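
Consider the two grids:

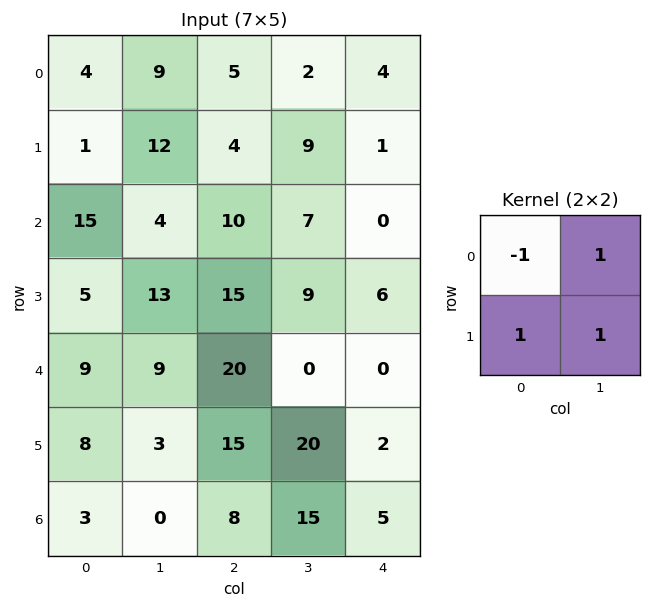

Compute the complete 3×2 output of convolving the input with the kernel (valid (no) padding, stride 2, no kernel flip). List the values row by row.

Output[0,0]: The receptive field on the input at this output position is [4 9 / 1 12]. Elementwise product with the kernel and sum: 4·-1 + 9·1 + 1·1 + 12·1.
Output[0,1]: The receptive field on the input at this output position is [5 2 / 4 9]. Elementwise product with the kernel and sum: 5·-1 + 2·1 + 4·1 + 9·1.

18 10
7 21
11 15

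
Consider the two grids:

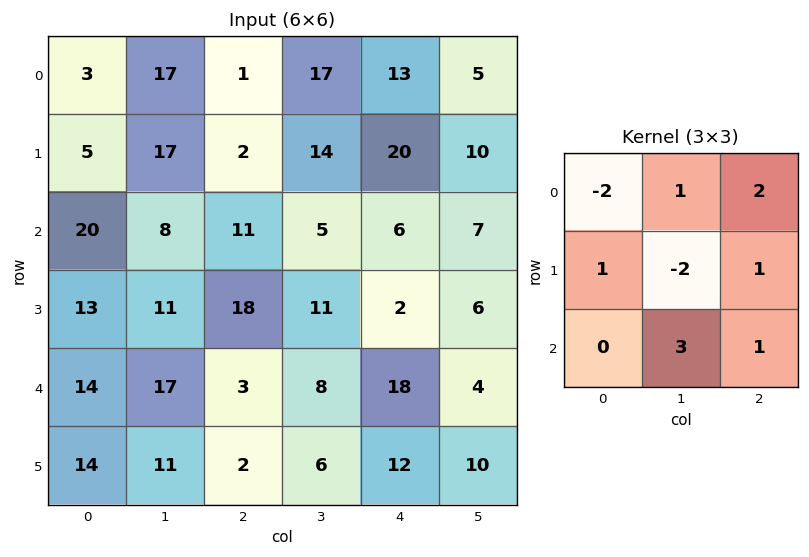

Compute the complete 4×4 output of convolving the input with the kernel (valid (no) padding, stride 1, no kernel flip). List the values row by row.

Output[0,0]: The receptive field on the input at this output position is [3 17 1 / 5 17 2 / 20 8 11]. Elementwise product with the kernel and sum: 3·-2 + 17·1 + 1·2 + 5·1 + 17·-2 + 2·1 + 8·3 + 11·1.
Output[0,1]: The receptive field on the input at this output position is [17 1 17 / 17 2 14 / 8 11 5]. Elementwise product with the kernel and sum: 17·-2 + 1·1 + 17·2 + 17·1 + 2·-2 + 14·1 + 11·3 + 5·1.

21 66 56 -2
77 52 92 24
53 8 35 81
39 49 14 14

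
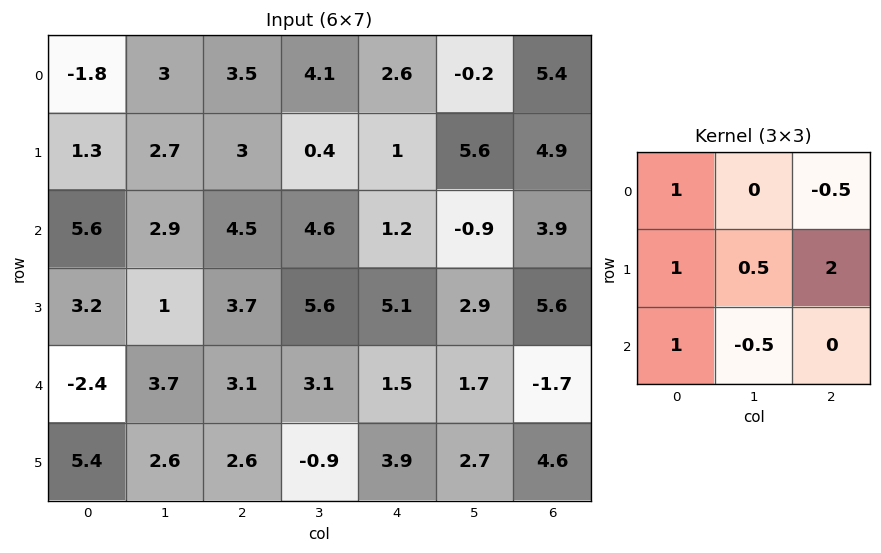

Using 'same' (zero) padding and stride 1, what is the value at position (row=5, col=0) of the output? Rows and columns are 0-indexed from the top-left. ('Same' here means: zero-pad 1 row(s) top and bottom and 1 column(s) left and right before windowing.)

6.05

The receptive field on the zero-padded input at this output position is [0 -2.4 3.7 / 0 5.4 2.6 / 0 0 0]. Elementwise product with the kernel and sum: 0·1 + 3.7·-0.5 + 0·1 + 5.4·0.5 + 2.6·2 + 0·1 + 0·-0.5.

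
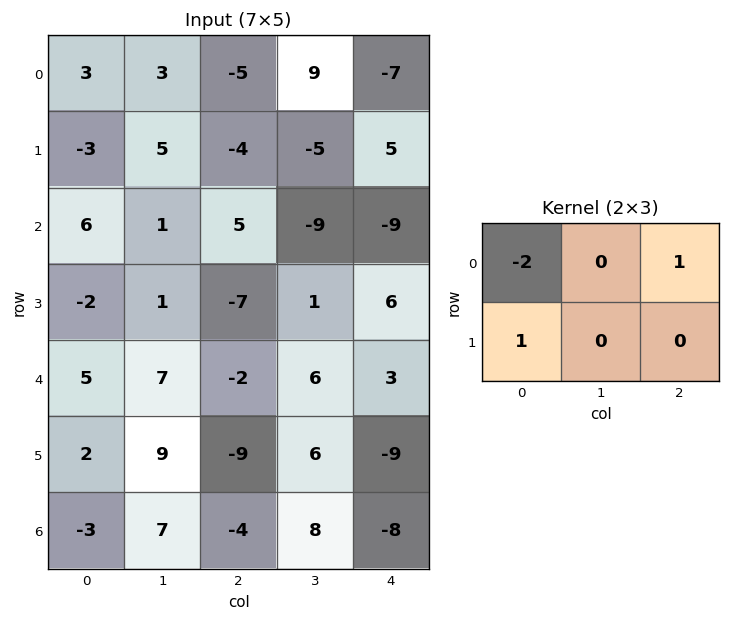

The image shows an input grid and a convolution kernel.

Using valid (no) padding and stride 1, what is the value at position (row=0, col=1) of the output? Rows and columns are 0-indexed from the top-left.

The receptive field on the input at this output position is [3 -5 9 / 5 -4 -5]. Elementwise product with the kernel and sum: 3·-2 + 9·1 + 5·1.

8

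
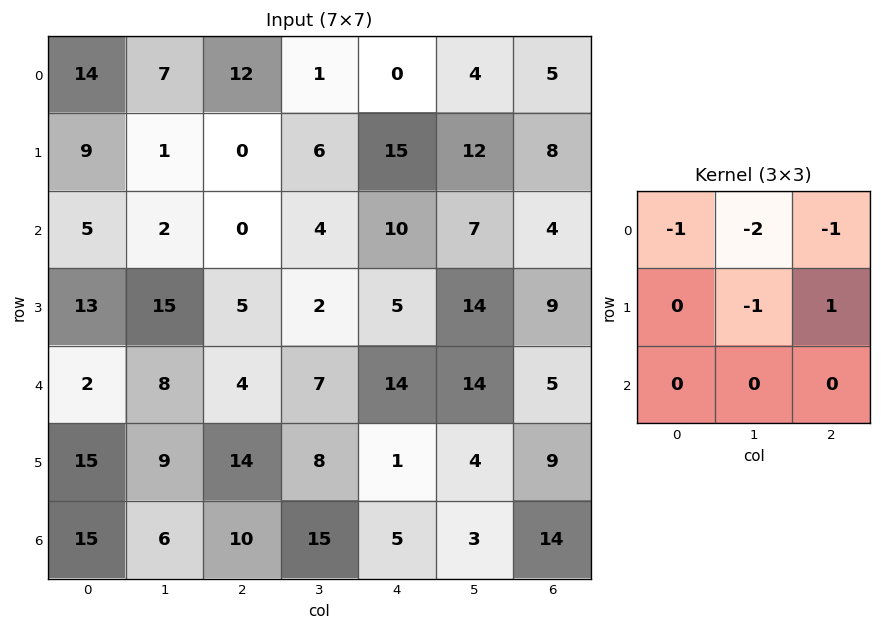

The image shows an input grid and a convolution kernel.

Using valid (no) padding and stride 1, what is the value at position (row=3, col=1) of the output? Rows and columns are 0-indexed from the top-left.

-24

The receptive field on the input at this output position is [15 5 2 / 8 4 7 / 9 14 8]. Elementwise product with the kernel and sum: 15·-1 + 5·-2 + 2·-1 + 4·-1 + 7·1.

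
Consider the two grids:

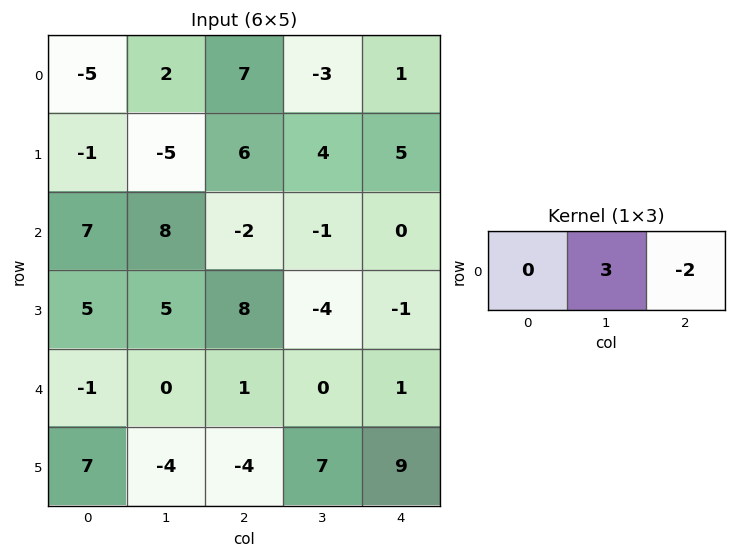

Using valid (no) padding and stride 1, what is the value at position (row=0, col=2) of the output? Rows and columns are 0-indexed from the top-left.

The receptive field on the input at this output position is [7 -3 1]. Elementwise product with the kernel and sum: -3·3 + 1·-2.

-11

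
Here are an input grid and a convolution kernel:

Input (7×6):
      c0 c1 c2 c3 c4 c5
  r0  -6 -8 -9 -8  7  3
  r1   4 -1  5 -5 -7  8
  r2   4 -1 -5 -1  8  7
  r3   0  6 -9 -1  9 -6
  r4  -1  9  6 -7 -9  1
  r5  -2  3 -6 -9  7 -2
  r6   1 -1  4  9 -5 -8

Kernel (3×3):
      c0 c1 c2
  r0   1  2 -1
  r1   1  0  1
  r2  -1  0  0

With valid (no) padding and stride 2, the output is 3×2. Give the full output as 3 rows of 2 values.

Output[0,0]: The receptive field on the input at this output position is [-6 -8 -9 / 4 -1 5 / 4 -1 -5]. Elementwise product with the kernel and sum: -6·1 + -8·2 + -9·-1 + 4·1 + 5·1 + 4·-1.
Output[0,1]: The receptive field on the input at this output position is [-9 -8 7 / 5 -5 -7 / -5 -1 8]. Elementwise product with the kernel and sum: -9·1 + -8·2 + 7·-1 + 5·1 + -7·1 + -5·-1.

-8 -29
-1 -21
2 -2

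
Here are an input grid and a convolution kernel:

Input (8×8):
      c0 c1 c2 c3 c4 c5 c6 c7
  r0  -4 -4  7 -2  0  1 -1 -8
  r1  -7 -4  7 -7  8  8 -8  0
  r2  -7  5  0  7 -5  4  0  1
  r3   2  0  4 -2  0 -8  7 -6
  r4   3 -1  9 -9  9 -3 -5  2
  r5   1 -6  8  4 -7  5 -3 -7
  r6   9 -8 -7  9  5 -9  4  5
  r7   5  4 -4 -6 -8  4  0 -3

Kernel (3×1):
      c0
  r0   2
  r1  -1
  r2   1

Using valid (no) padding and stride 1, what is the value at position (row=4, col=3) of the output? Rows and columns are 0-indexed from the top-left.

-13

The receptive field on the input at this output position is [-9 / 4 / 9]. Elementwise product with the kernel and sum: -9·2 + 4·-1 + 9·1.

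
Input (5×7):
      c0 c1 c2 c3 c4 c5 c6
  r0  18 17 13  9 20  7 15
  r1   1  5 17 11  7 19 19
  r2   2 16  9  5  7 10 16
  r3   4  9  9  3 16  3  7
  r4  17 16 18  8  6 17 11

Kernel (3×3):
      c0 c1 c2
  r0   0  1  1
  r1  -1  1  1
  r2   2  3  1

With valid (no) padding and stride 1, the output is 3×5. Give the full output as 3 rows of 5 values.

Output[0,0]: The receptive field on the input at this output position is [18 17 13 / 1 5 17 / 2 16 9]. Elementwise product with the kernel and sum: 17·1 + 13·1 + 1·-1 + 5·1 + 17·1 + 2·2 + 16·3 + 9·1.
Output[0,1]: The receptive field on the input at this output position is [17 13 9 / 5 17 11 / 16 9 5]. Elementwise product with the kernel and sum: 13·1 + 9·1 + 5·-1 + 17·1 + 11·1 + 16·2 + 9·3 + 5·1.

112 109 70 83 113
89 74 64 95 105
139 111 88 84 94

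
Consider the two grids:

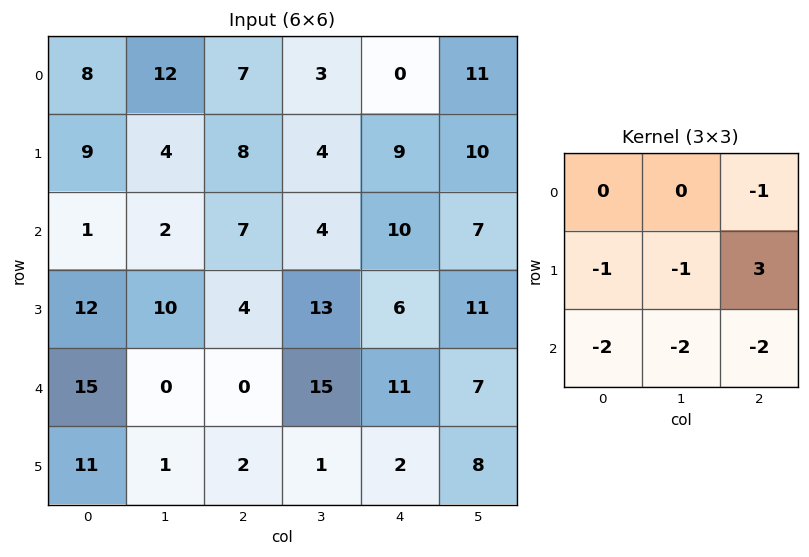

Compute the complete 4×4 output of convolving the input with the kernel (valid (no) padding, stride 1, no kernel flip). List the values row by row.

Output[0,0]: The receptive field on the input at this output position is [8 12 7 / 9 4 8 / 1 2 7]. Elementwise product with the kernel and sum: 7·-1 + 9·-1 + 4·-1 + 8·3 + 1·-2 + 2·-2 + 7·-2.
Output[0,1]: The receptive field on the input at this output position is [12 7 3 / 4 8 4 / 2 7 4]. Elementwise product with the kernel and sum: 3·-1 + 4·-1 + 8·-1 + 4·3 + 2·-2 + 7·-2 + 4·-2.

-16 -29 -27 -36
-42 -55 -36 -63
-47 -9 -61 -59
-47 24 2 -38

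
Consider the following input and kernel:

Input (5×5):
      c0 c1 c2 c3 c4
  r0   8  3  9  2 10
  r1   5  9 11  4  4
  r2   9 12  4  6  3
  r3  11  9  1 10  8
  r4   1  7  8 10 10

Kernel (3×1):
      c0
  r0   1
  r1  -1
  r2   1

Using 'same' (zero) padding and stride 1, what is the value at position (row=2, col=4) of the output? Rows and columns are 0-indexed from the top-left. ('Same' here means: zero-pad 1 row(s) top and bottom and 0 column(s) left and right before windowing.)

The receptive field on the zero-padded input at this output position is [4 / 3 / 8]. Elementwise product with the kernel and sum: 4·1 + 3·-1 + 8·1.

9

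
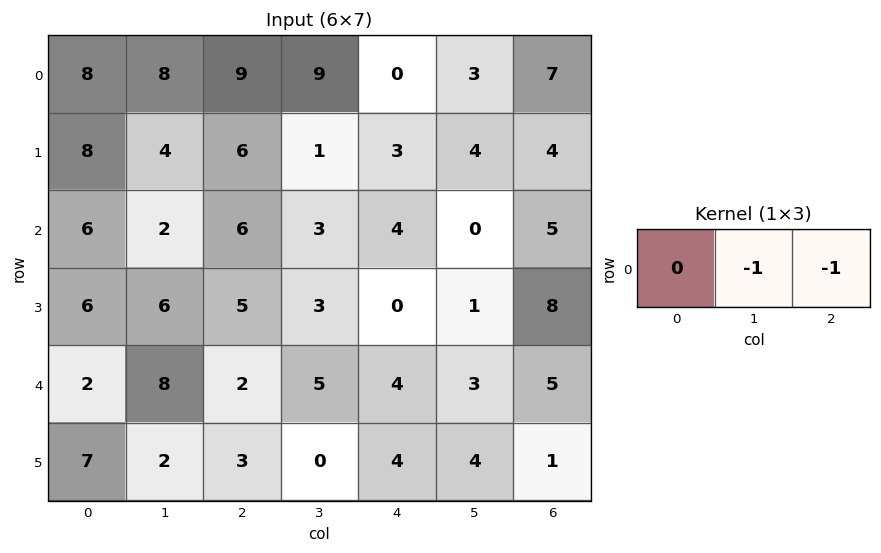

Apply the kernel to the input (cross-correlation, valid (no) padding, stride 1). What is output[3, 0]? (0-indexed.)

The receptive field on the input at this output position is [6 6 5]. Elementwise product with the kernel and sum: 6·-1 + 5·-1.

-11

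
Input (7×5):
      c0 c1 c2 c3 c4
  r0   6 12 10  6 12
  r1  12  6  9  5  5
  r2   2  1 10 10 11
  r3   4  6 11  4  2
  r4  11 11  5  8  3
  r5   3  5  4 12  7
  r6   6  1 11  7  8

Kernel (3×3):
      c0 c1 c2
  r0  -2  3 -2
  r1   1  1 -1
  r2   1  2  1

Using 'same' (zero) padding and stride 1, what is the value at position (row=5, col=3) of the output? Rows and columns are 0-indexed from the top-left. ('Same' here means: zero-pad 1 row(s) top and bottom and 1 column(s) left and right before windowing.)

The receptive field on the zero-padded input at this output position is [5 8 3 / 4 12 7 / 11 7 8]. Elementwise product with the kernel and sum: 5·-2 + 8·3 + 3·-2 + 4·1 + 12·1 + 7·-1 + 11·1 + 7·2 + 8·1.

50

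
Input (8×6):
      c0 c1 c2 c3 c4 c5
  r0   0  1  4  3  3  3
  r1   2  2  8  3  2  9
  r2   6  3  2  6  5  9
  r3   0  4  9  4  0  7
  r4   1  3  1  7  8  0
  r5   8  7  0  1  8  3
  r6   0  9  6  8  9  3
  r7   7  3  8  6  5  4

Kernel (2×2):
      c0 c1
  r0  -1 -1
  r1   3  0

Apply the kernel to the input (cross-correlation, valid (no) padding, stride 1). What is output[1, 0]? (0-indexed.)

The receptive field on the input at this output position is [2 2 / 6 3]. Elementwise product with the kernel and sum: 2·-1 + 2·-1 + 6·3.

14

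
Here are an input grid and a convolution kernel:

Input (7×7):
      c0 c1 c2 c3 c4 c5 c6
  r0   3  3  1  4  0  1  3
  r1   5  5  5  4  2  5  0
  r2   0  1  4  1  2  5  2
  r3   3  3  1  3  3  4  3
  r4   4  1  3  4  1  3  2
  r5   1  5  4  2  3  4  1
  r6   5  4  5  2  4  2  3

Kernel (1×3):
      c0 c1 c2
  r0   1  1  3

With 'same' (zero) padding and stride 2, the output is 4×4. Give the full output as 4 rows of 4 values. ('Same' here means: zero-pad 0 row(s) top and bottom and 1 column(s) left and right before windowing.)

Output[0,0]: The receptive field on the zero-padded input at this output position is [0 3 3]. Elementwise product with the kernel and sum: 0·1 + 3·1 + 3·3.
Output[0,1]: The receptive field on the zero-padded input at this output position is [3 1 4]. Elementwise product with the kernel and sum: 3·1 + 1·1 + 4·3.

12 16 7 4
3 8 18 7
7 16 14 5
17 15 12 5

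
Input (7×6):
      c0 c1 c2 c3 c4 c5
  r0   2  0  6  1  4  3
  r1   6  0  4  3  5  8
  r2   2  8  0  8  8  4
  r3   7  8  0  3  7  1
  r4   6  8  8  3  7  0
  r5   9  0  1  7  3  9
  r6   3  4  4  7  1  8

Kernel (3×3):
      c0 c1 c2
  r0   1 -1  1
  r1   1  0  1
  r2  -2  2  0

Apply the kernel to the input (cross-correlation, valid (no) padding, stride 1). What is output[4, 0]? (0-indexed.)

The receptive field on the input at this output position is [6 8 8 / 9 0 1 / 3 4 4]. Elementwise product with the kernel and sum: 6·1 + 8·-1 + 8·1 + 9·1 + 1·1 + 3·-2 + 4·2.

18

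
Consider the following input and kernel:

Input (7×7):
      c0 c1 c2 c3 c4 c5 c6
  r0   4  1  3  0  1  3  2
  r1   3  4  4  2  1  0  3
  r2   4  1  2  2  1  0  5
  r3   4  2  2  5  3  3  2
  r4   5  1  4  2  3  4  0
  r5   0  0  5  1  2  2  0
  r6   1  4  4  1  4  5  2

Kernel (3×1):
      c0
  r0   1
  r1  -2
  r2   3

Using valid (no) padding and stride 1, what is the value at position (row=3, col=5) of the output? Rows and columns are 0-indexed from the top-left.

1

The receptive field on the input at this output position is [3 / 4 / 2]. Elementwise product with the kernel and sum: 3·1 + 4·-2 + 2·3.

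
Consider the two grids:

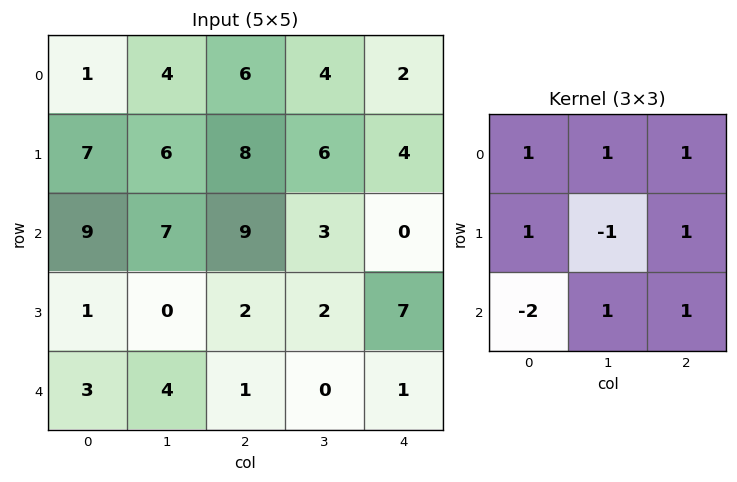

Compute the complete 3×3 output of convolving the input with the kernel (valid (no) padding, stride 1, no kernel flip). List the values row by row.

Output[0,0]: The receptive field on the input at this output position is [1 4 6 / 7 6 8 / 9 7 9]. Elementwise product with the kernel and sum: 1·1 + 4·1 + 6·1 + 7·1 + 6·-1 + 8·1 + 9·-2 + 7·1 + 9·1.

18 16 3
32 25 29
27 12 18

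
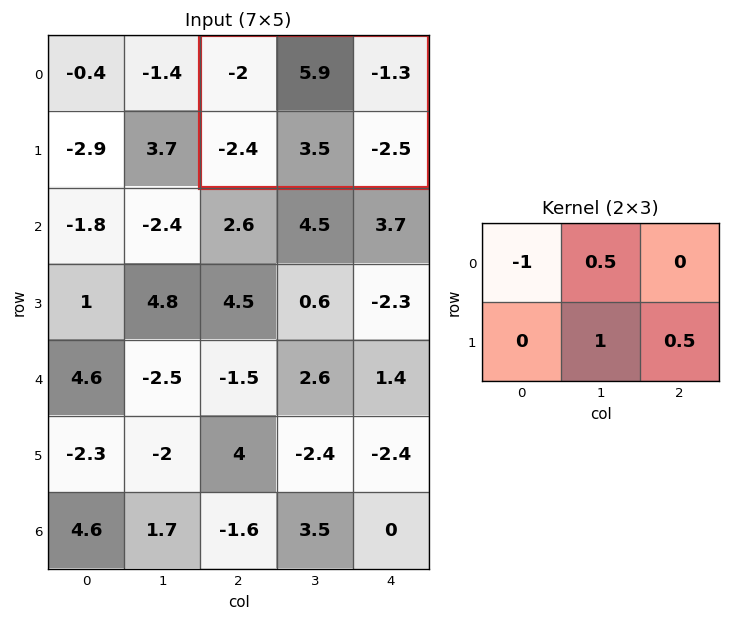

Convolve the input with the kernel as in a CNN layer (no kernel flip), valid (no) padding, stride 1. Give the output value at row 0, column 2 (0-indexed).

7.2

The receptive field on the input at this output position is [-2 5.9 -1.3 / -2.4 3.5 -2.5]. Elementwise product with the kernel and sum: -2·-1 + 5.9·0.5 + 3.5·1 + -2.5·0.5.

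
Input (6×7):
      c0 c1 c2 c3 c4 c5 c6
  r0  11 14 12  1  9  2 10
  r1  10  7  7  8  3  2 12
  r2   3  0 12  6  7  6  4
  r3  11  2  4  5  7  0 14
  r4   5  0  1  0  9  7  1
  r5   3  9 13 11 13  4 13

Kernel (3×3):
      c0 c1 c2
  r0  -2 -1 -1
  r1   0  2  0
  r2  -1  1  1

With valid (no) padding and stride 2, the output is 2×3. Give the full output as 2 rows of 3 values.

-25 -17 -23
-18 -19 -25

Output[0,0]: The receptive field on the input at this output position is [11 14 12 / 10 7 7 / 3 0 12]. Elementwise product with the kernel and sum: 11·-2 + 14·-1 + 12·-1 + 7·2 + 3·-1 + 0·1 + 12·1.
Output[0,1]: The receptive field on the input at this output position is [12 1 9 / 7 8 3 / 12 6 7]. Elementwise product with the kernel and sum: 12·-2 + 1·-1 + 9·-1 + 8·2 + 12·-1 + 6·1 + 7·1.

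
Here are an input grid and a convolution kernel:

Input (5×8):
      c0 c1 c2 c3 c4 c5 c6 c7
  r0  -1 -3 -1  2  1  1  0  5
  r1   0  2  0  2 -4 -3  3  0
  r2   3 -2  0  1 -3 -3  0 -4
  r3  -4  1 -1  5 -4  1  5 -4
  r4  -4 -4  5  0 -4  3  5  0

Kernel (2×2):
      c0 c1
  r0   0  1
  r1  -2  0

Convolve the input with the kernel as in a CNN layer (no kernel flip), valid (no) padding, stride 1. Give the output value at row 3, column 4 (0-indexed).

The receptive field on the input at this output position is [-4 1 / -4 3]. Elementwise product with the kernel and sum: 1·1 + -4·-2.

9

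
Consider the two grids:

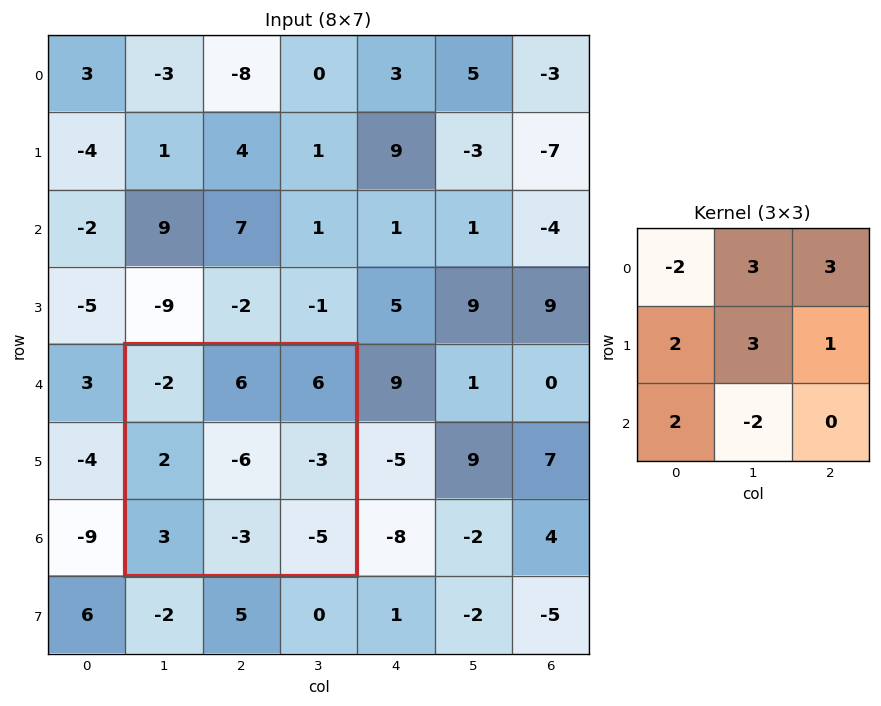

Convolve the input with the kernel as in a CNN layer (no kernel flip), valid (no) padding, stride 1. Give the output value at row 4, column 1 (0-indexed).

The receptive field on the input at this output position is [-2 6 6 / 2 -6 -3 / 3 -3 -5]. Elementwise product with the kernel and sum: -2·-2 + 6·3 + 6·3 + 2·2 + -6·3 + -3·1 + 3·2 + -3·-2.

35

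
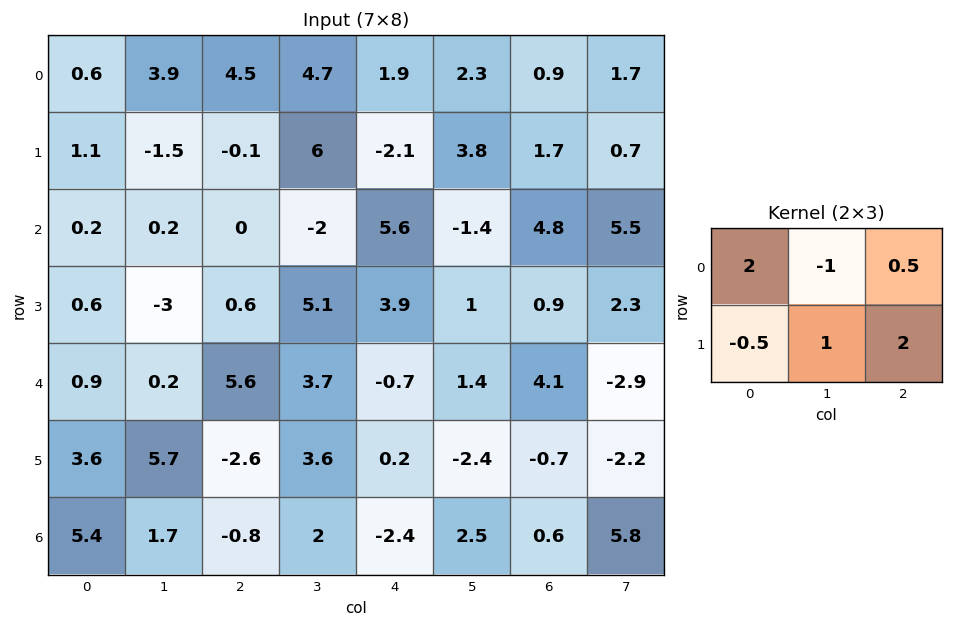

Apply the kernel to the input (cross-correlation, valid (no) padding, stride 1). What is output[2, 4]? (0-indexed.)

The receptive field on the input at this output position is [5.6 -1.4 4.8 / 3.9 1 0.9]. Elementwise product with the kernel and sum: 5.6·2 + -1.4·-1 + 4.8·0.5 + 3.9·-0.5 + 1·1 + 0.9·2.

15.85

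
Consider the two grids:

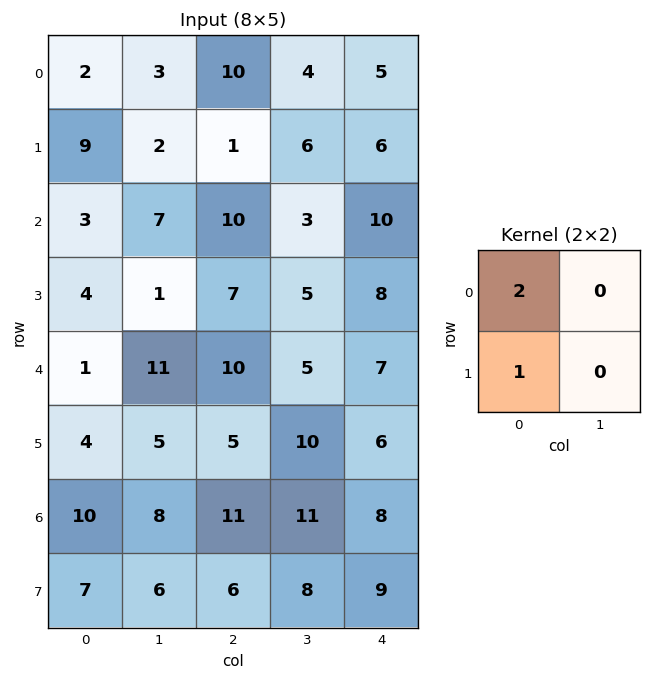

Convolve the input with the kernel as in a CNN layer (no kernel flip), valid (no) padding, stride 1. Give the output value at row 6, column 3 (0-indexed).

30

The receptive field on the input at this output position is [11 8 / 8 9]. Elementwise product with the kernel and sum: 11·2 + 8·1.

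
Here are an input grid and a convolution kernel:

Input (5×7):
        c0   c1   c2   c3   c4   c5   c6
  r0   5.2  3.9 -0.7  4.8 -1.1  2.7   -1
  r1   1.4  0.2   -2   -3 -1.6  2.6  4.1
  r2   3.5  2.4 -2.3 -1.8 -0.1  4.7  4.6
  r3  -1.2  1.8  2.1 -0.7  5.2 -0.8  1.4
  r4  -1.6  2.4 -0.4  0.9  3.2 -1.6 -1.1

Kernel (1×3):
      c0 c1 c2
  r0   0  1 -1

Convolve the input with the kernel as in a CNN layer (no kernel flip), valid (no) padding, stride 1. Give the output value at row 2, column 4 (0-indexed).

The receptive field on the input at this output position is [-0.1 4.7 4.6]. Elementwise product with the kernel and sum: 4.7·1 + 4.6·-1.

0.1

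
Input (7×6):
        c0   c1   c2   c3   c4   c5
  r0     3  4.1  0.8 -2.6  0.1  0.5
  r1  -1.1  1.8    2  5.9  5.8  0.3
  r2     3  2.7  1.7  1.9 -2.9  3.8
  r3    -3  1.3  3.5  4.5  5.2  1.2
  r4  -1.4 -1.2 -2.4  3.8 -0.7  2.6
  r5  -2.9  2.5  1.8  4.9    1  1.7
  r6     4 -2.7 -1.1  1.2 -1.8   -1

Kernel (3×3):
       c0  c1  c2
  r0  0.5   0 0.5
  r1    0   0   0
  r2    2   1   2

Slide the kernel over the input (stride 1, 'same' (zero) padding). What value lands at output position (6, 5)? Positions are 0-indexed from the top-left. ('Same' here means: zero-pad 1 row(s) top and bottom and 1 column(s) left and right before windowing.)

The receptive field on the zero-padded input at this output position is [1 1.7 0 / -1.8 -1 0 / 0 0 0]. Elementwise product with the kernel and sum: 1·0.5 + 0·0.5 + 0·2 + 0·1 + 0·2.

0.5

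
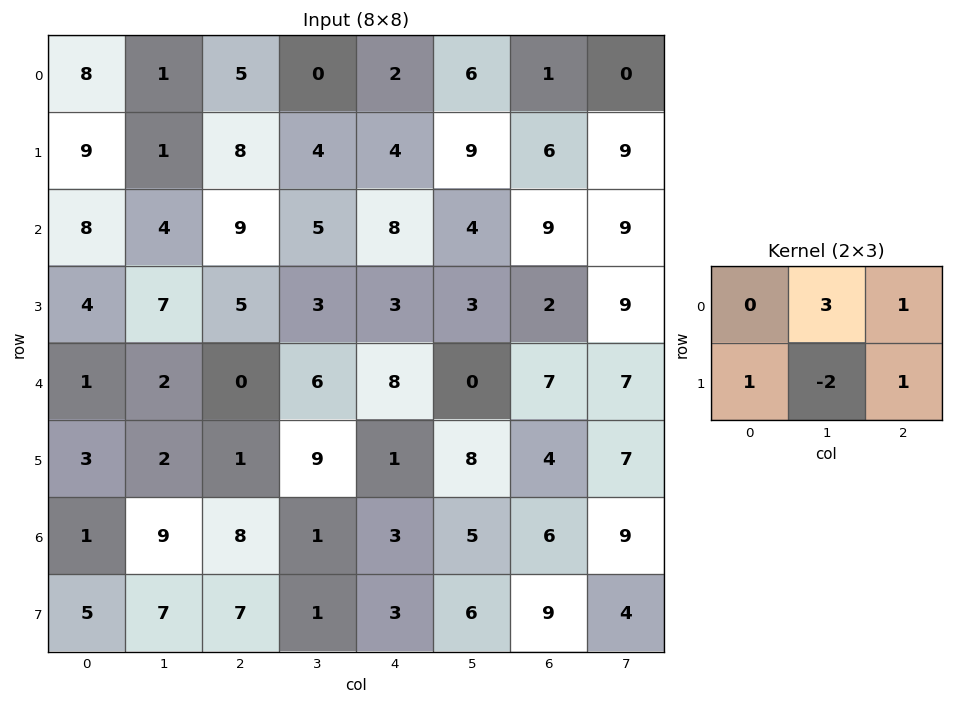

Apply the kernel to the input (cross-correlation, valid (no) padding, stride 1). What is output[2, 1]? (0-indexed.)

32

The receptive field on the input at this output position is [4 9 5 / 7 5 3]. Elementwise product with the kernel and sum: 9·3 + 5·1 + 7·1 + 5·-2 + 3·1.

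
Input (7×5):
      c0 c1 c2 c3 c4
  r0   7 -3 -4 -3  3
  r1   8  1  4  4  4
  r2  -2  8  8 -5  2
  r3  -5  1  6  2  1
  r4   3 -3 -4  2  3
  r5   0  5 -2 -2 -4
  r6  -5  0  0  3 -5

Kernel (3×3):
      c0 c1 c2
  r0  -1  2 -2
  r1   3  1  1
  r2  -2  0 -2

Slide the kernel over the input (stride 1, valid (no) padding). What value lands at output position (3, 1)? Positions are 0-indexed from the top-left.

-10

The receptive field on the input at this output position is [1 6 2 / -3 -4 2 / 5 -2 -2]. Elementwise product with the kernel and sum: 1·-1 + 6·2 + 2·-2 + -3·3 + -4·1 + 2·1 + 5·-2 + -2·-2.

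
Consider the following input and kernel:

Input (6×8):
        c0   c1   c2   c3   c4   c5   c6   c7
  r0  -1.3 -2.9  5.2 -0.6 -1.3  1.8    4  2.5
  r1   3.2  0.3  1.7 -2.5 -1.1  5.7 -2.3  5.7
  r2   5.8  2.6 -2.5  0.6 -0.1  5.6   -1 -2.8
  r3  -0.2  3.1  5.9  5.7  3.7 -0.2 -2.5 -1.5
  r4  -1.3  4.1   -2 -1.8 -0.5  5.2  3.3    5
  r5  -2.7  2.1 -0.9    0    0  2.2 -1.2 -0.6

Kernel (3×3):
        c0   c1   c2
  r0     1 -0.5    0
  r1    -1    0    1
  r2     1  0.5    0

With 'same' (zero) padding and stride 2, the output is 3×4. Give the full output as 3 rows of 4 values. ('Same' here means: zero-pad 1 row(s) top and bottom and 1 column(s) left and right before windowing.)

-1.3 3.45 -0.65 5.25
0.9 3.5 10.6 -3
2.85 -4.1 10.85 2.45

Output[0,0]: The receptive field on the zero-padded input at this output position is [0 0 0 / 0 -1.3 -2.9 / 0 3.2 0.3]. Elementwise product with the kernel and sum: 0·1 + 0·-0.5 + 0·-1 + -2.9·1 + 0·1 + 3.2·0.5.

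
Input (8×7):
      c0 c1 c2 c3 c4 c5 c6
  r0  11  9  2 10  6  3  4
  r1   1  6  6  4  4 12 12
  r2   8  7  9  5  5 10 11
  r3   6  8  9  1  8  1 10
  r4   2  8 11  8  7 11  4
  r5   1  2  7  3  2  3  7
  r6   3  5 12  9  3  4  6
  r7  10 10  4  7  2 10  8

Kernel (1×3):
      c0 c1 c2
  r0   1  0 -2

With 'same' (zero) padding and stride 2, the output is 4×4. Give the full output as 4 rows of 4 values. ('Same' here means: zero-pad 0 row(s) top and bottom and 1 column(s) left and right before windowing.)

Output[0,0]: The receptive field on the zero-padded input at this output position is [0 11 9]. Elementwise product with the kernel and sum: 0·1 + 9·-2.
Output[0,1]: The receptive field on the zero-padded input at this output position is [9 2 10]. Elementwise product with the kernel and sum: 9·1 + 10·-2.

-18 -11 4 3
-14 -3 -15 10
-16 -8 -14 11
-10 -13 1 4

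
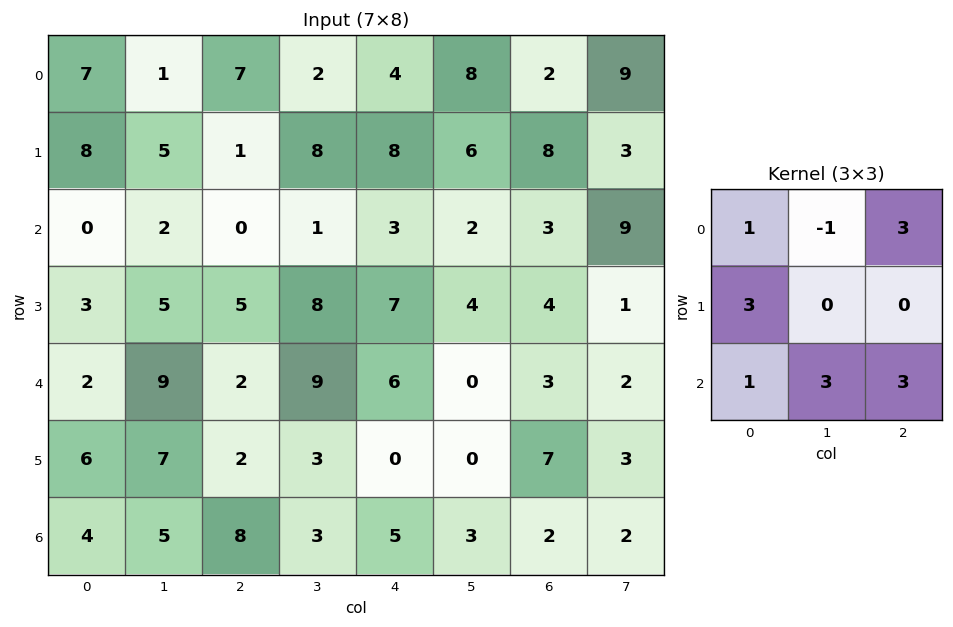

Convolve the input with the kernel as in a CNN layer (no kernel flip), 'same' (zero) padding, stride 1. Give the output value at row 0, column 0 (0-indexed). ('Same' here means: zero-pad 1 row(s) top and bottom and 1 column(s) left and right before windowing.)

39

The receptive field on the zero-padded input at this output position is [0 0 0 / 0 7 1 / 0 8 5]. Elementwise product with the kernel and sum: 0·1 + 0·-1 + 0·3 + 0·3 + 0·1 + 8·3 + 5·3.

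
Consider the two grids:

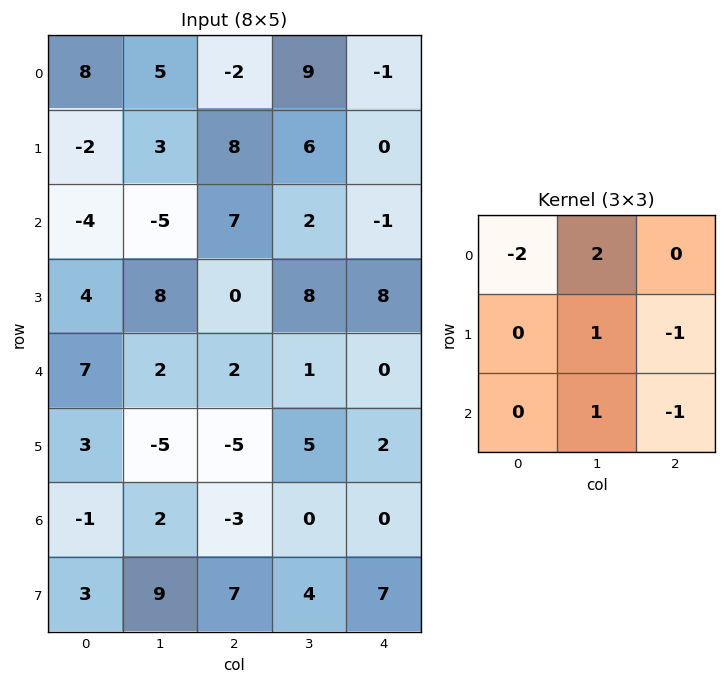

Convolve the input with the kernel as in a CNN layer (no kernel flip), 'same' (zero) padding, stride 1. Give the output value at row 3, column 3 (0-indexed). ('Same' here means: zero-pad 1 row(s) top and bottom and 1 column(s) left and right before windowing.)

The receptive field on the zero-padded input at this output position is [7 2 -1 / 0 8 8 / 2 1 0]. Elementwise product with the kernel and sum: 7·-2 + 2·2 + 8·1 + 8·-1 + 1·1 + 0·-1.

-9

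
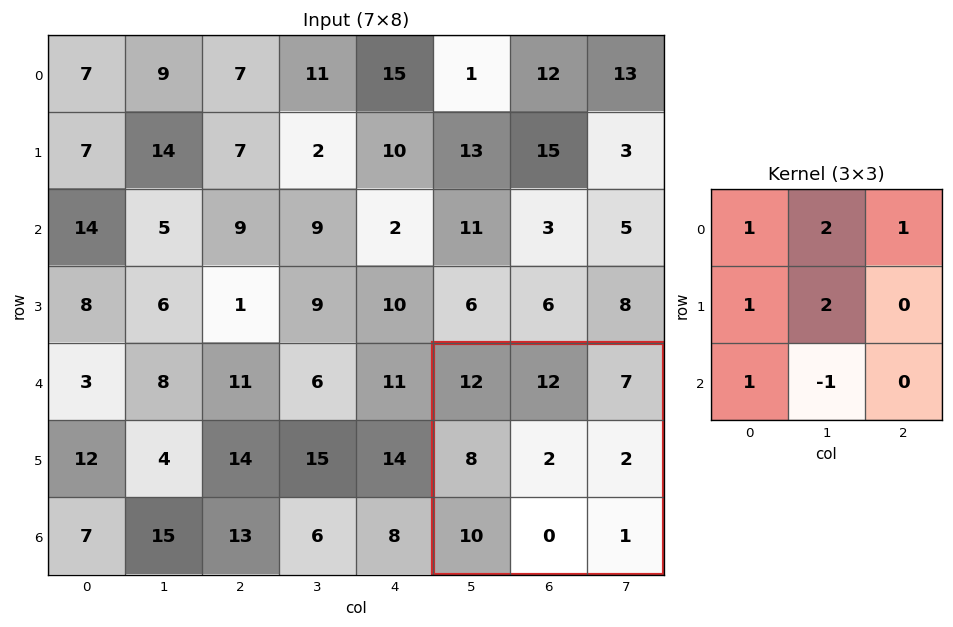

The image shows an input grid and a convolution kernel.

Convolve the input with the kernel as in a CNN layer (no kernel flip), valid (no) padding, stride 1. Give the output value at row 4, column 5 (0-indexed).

The receptive field on the input at this output position is [12 12 7 / 8 2 2 / 10 0 1]. Elementwise product with the kernel and sum: 12·1 + 12·2 + 7·1 + 8·1 + 2·2 + 10·1 + 0·-1.

65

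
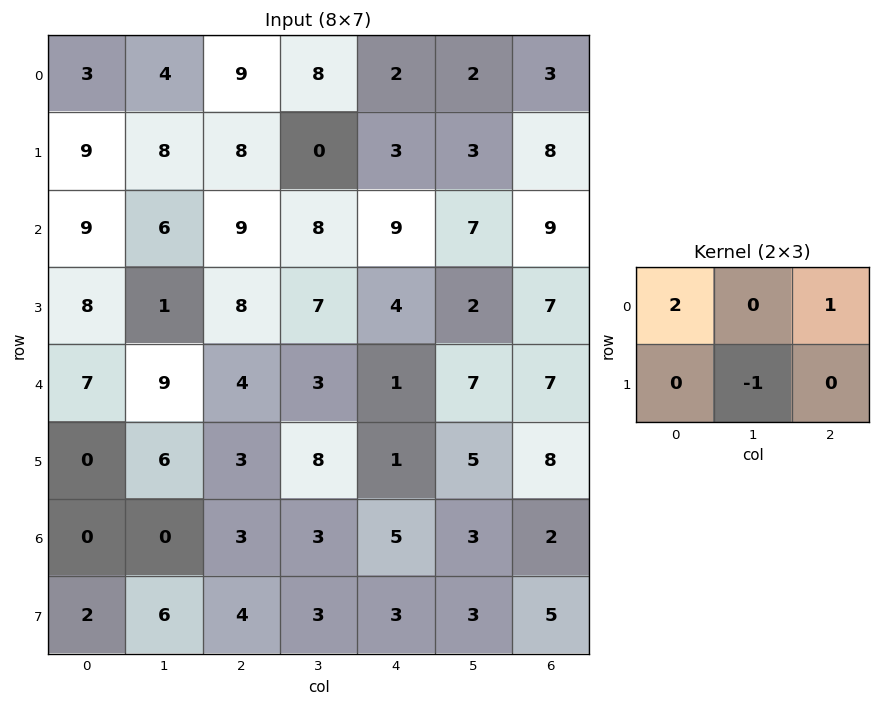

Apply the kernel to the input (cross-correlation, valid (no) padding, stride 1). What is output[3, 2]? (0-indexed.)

The receptive field on the input at this output position is [8 7 4 / 4 3 1]. Elementwise product with the kernel and sum: 8·2 + 4·1 + 3·-1.

17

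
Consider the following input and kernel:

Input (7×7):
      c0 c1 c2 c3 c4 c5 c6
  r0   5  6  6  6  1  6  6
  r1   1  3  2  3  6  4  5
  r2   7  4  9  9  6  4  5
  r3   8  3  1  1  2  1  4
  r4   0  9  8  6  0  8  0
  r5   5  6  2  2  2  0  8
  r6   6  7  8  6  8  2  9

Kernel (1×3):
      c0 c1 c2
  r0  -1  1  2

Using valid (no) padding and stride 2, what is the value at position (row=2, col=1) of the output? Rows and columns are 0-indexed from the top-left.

-2

The receptive field on the input at this output position is [8 6 0]. Elementwise product with the kernel and sum: 8·-1 + 6·1 + 0·2.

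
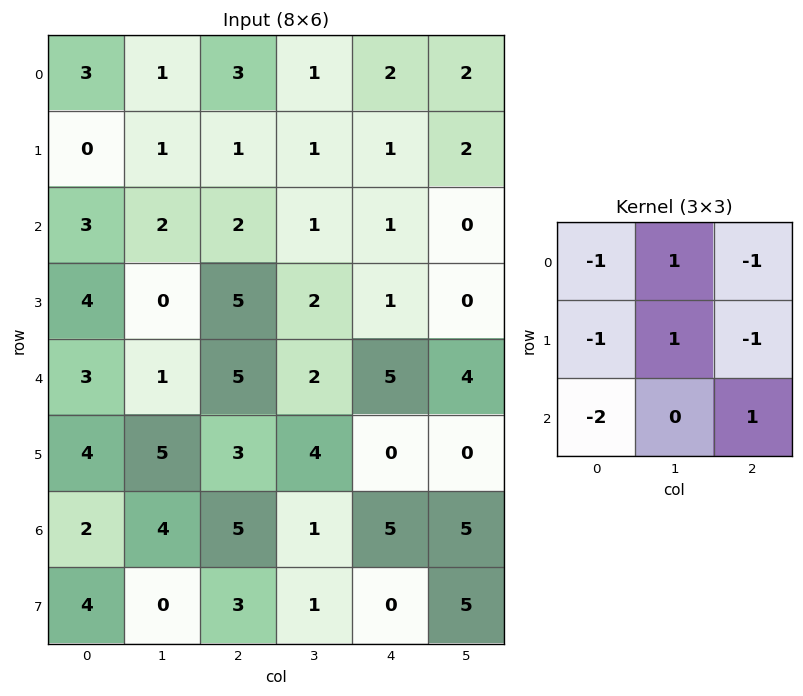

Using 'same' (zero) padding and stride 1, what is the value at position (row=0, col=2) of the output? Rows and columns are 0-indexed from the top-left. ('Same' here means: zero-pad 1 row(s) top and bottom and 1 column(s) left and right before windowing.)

The receptive field on the zero-padded input at this output position is [0 0 0 / 1 3 1 / 1 1 1]. Elementwise product with the kernel and sum: 0·-1 + 0·1 + 0·-1 + 1·-1 + 3·1 + 1·-1 + 1·-2 + 1·1.

0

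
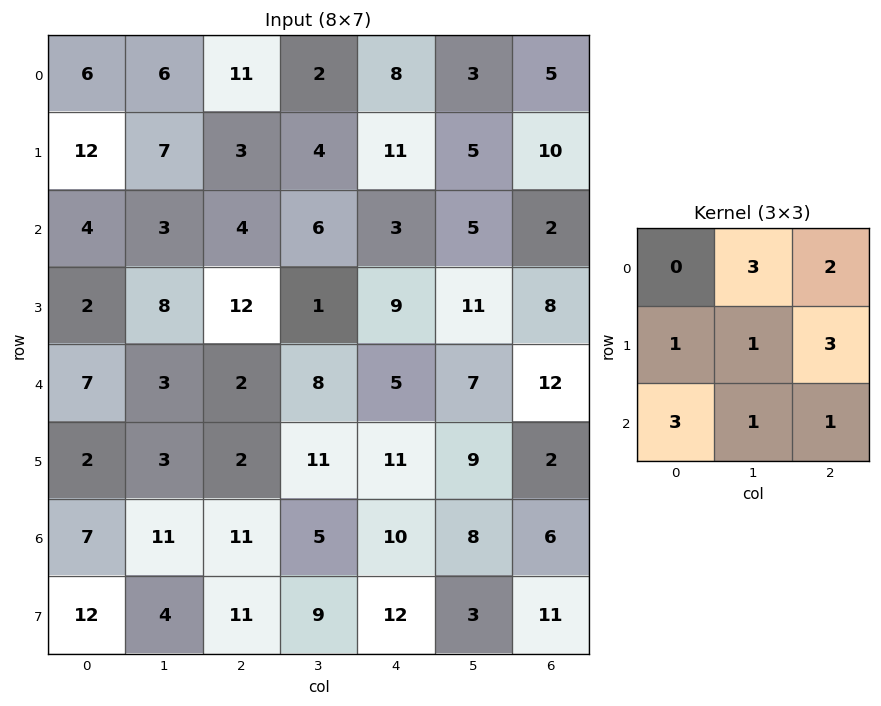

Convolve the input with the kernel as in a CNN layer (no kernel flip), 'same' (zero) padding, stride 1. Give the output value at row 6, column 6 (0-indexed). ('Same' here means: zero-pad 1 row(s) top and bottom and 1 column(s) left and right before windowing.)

The receptive field on the zero-padded input at this output position is [9 2 0 / 8 6 0 / 3 11 0]. Elementwise product with the kernel and sum: 2·3 + 0·2 + 8·1 + 6·1 + 0·3 + 3·3 + 11·1 + 0·1.

40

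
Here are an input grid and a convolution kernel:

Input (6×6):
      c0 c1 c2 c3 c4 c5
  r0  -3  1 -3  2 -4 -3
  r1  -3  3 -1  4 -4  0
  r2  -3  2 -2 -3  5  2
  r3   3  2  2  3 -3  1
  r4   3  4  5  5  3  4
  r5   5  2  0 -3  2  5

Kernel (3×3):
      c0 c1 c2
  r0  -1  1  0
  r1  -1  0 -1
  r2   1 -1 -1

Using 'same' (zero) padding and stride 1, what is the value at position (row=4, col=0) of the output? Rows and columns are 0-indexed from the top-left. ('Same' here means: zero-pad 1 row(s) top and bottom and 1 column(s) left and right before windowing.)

The receptive field on the zero-padded input at this output position is [0 3 2 / 0 3 4 / 0 5 2]. Elementwise product with the kernel and sum: 0·-1 + 3·1 + 0·-1 + 4·-1 + 0·1 + 5·-1 + 2·-1.

-8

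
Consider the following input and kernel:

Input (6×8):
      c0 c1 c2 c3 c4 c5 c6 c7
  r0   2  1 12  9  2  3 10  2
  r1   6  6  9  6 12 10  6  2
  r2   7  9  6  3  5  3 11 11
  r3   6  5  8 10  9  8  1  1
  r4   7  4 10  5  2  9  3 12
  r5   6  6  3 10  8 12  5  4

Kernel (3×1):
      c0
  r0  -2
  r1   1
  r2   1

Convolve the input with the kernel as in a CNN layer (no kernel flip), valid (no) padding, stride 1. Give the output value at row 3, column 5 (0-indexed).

5

The receptive field on the input at this output position is [8 / 9 / 12]. Elementwise product with the kernel and sum: 8·-2 + 9·1 + 12·1.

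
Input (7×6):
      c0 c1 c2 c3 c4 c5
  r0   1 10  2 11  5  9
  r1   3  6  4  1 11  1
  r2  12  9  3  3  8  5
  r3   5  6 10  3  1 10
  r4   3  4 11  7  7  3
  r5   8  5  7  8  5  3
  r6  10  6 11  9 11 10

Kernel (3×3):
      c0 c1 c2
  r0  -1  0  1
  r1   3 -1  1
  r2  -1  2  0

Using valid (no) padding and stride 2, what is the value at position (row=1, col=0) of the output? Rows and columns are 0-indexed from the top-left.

The receptive field on the input at this output position is [12 9 3 / 5 6 10 / 3 4 11]. Elementwise product with the kernel and sum: 12·-1 + 3·1 + 5·3 + 6·-1 + 10·1 + 3·-1 + 4·2.

15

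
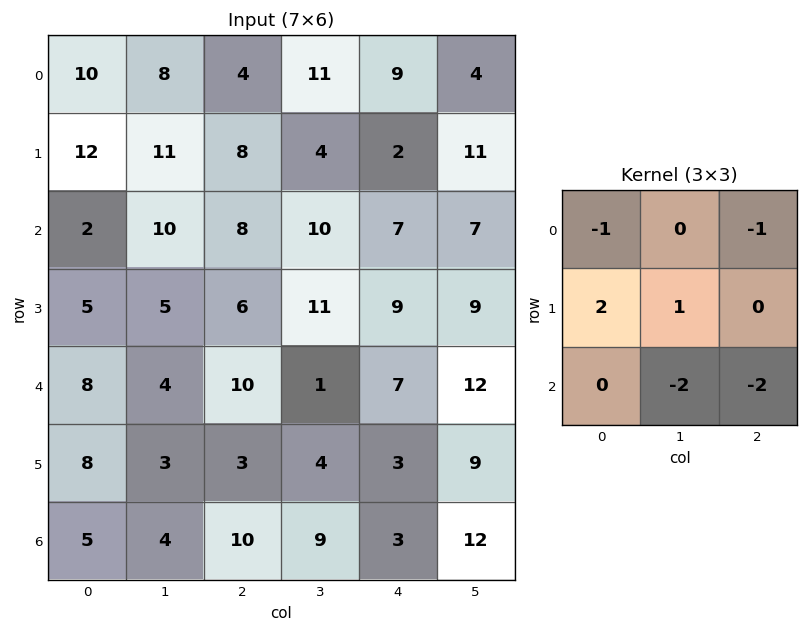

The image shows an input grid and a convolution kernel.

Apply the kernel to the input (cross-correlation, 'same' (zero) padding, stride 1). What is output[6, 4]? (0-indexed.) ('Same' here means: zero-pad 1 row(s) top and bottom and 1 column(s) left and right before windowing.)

The receptive field on the zero-padded input at this output position is [4 3 9 / 9 3 12 / 0 0 0]. Elementwise product with the kernel and sum: 4·-1 + 9·-1 + 9·2 + 3·1 + 0·-2 + 0·-2.

8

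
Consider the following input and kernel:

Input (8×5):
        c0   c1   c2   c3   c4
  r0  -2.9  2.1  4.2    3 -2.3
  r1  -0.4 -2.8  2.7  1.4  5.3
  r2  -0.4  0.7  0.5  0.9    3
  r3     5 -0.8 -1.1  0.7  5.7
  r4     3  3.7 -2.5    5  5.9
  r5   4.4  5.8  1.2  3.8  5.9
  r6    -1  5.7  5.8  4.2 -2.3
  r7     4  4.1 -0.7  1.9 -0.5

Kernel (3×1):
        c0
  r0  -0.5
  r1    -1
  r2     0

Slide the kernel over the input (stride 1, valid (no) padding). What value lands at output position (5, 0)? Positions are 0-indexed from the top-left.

-1.2

The receptive field on the input at this output position is [4.4 / -1 / 4]. Elementwise product with the kernel and sum: 4.4·-0.5 + -1·-1.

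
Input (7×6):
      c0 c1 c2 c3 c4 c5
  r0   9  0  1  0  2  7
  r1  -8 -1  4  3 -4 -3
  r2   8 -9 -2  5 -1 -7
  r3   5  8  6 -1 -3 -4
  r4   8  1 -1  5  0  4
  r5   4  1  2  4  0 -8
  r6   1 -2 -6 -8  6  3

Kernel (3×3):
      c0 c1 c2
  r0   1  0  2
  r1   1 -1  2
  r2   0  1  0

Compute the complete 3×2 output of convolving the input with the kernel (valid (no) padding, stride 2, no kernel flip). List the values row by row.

3 3
14 2
11 -11

Output[0,0]: The receptive field on the input at this output position is [9 0 1 / -8 -1 4 / 8 -9 -2]. Elementwise product with the kernel and sum: 9·1 + 1·2 + -8·1 + -1·-1 + 4·2 + -9·1.
Output[0,1]: The receptive field on the input at this output position is [1 0 2 / 4 3 -4 / -2 5 -1]. Elementwise product with the kernel and sum: 1·1 + 2·2 + 4·1 + 3·-1 + -4·2 + 5·1.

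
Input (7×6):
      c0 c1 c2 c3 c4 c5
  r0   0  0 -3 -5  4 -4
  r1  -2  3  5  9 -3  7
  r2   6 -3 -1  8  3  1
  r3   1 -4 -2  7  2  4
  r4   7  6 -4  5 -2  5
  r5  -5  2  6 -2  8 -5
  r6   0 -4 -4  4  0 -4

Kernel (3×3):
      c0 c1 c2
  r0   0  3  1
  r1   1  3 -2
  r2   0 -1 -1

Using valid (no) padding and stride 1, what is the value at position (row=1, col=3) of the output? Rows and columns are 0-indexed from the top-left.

7

The receptive field on the input at this output position is [9 -3 7 / 8 3 1 / 7 2 4]. Elementwise product with the kernel and sum: -3·3 + 7·1 + 8·1 + 3·3 + 1·-2 + 2·-1 + 4·-1.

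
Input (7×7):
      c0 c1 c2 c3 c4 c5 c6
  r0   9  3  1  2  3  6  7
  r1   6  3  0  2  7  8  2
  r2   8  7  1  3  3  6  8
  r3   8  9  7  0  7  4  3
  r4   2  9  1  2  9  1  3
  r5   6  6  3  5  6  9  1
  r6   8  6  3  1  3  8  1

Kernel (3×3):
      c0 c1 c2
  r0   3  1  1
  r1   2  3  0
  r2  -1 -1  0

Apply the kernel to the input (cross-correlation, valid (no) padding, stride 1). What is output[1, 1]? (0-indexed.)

12

The receptive field on the input at this output position is [3 0 2 / 7 1 3 / 9 7 0]. Elementwise product with the kernel and sum: 3·3 + 0·1 + 2·1 + 7·2 + 1·3 + 9·-1 + 7·-1.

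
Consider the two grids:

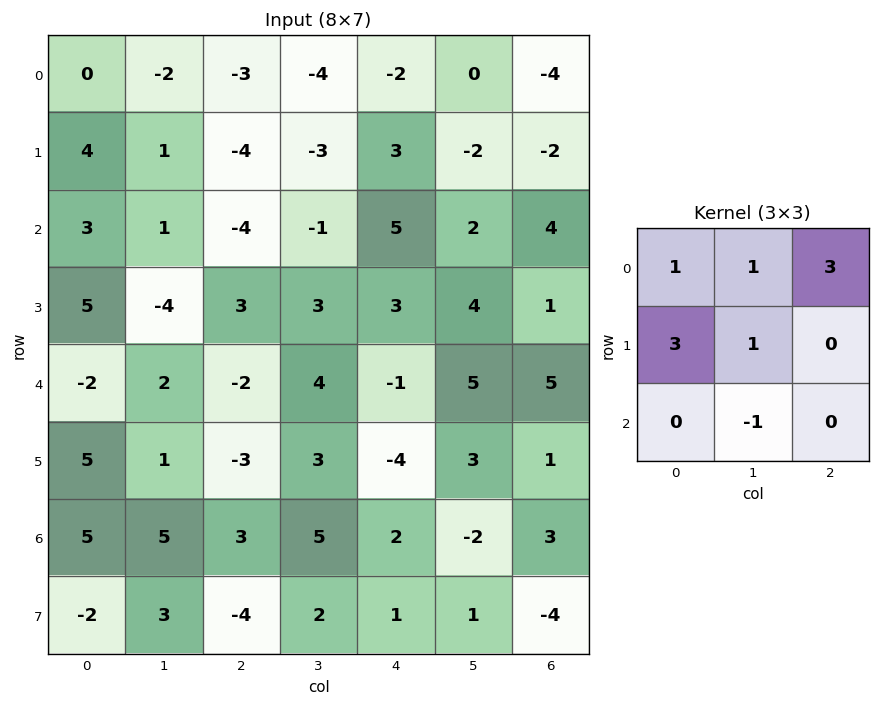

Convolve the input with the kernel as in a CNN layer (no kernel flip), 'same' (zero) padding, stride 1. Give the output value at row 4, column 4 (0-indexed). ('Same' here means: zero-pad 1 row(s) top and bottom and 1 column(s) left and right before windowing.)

The receptive field on the zero-padded input at this output position is [3 3 4 / 4 -1 5 / 3 -4 3]. Elementwise product with the kernel and sum: 3·1 + 3·1 + 4·3 + 4·3 + -1·1 + -4·-1.

33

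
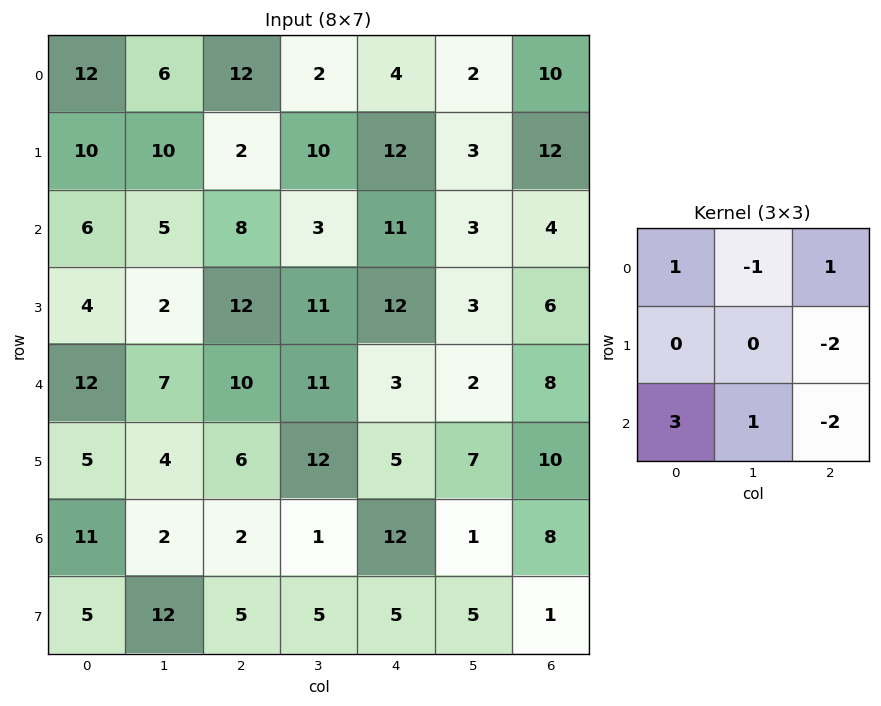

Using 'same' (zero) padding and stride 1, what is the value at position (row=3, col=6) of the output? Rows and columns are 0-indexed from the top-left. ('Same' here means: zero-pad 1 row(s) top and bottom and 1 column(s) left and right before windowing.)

13

The receptive field on the zero-padded input at this output position is [3 4 0 / 3 6 0 / 2 8 0]. Elementwise product with the kernel and sum: 3·1 + 4·-1 + 0·1 + 0·-2 + 2·3 + 8·1 + 0·-2.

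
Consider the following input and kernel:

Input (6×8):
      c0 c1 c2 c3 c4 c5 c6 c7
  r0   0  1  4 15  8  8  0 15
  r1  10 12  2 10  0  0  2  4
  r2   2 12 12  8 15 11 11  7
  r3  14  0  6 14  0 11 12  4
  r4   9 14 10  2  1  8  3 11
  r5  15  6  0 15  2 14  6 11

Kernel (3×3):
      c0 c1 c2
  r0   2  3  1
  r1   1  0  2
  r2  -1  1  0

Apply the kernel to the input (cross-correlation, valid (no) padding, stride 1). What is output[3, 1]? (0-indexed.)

44

The receptive field on the input at this output position is [0 6 14 / 14 10 2 / 6 0 15]. Elementwise product with the kernel and sum: 0·2 + 6·3 + 14·1 + 14·1 + 2·2 + 6·-1 + 0·1.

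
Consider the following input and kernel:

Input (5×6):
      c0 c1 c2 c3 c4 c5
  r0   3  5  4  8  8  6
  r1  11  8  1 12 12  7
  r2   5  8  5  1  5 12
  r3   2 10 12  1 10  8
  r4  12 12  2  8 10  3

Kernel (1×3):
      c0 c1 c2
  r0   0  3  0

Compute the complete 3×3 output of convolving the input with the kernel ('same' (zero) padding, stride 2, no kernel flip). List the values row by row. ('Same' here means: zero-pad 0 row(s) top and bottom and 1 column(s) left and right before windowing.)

Output[0,0]: The receptive field on the zero-padded input at this output position is [0 3 5]. Elementwise product with the kernel and sum: 3·3.
Output[0,1]: The receptive field on the zero-padded input at this output position is [5 4 8]. Elementwise product with the kernel and sum: 4·3.

9 12 24
15 15 15
36 6 30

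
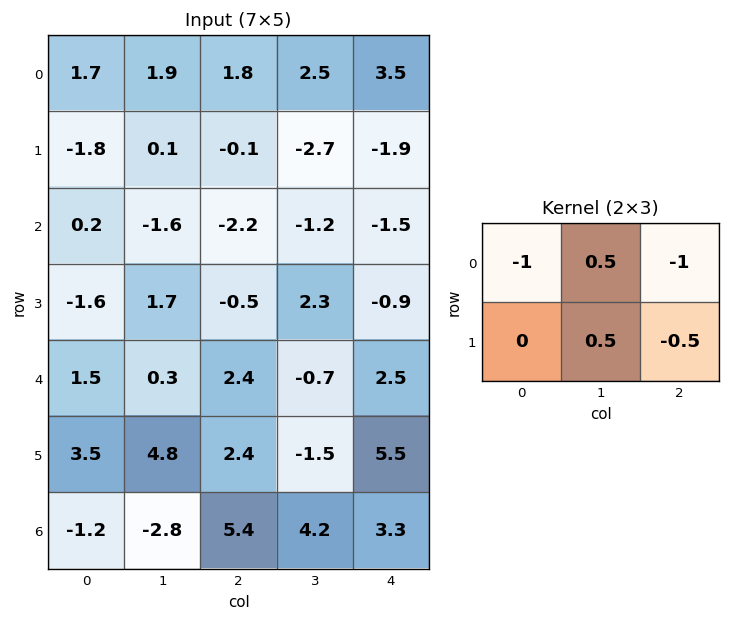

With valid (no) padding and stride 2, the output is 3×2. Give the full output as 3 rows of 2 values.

-2.45 -4.45
2.3 4.7
-2.55 -8.75

Output[0,0]: The receptive field on the input at this output position is [1.7 1.9 1.8 / -1.8 0.1 -0.1]. Elementwise product with the kernel and sum: 1.7·-1 + 1.9·0.5 + 1.8·-1 + 0.1·0.5 + -0.1·-0.5.
Output[0,1]: The receptive field on the input at this output position is [1.8 2.5 3.5 / -0.1 -2.7 -1.9]. Elementwise product with the kernel and sum: 1.8·-1 + 2.5·0.5 + 3.5·-1 + -2.7·0.5 + -1.9·-0.5.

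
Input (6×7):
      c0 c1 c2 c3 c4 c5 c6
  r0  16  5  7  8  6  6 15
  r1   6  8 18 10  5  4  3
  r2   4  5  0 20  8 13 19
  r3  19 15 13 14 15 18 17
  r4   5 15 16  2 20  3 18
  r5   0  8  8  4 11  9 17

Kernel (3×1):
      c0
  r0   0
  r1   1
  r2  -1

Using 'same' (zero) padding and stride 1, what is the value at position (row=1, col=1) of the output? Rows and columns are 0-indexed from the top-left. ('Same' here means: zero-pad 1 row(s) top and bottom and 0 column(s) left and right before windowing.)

3

The receptive field on the zero-padded input at this output position is [5 / 8 / 5]. Elementwise product with the kernel and sum: 8·1 + 5·-1.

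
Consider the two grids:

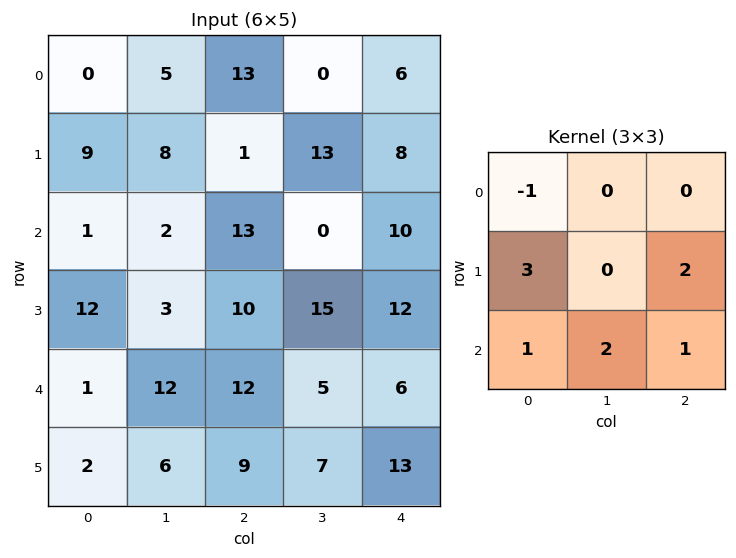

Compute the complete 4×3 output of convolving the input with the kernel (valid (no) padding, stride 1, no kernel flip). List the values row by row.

Output[0,0]: The receptive field on the input at this output position is [0 5 13 / 9 8 1 / 1 2 13]. Elementwise product with the kernel and sum: 0·-1 + 9·3 + 1·2 + 1·1 + 2·2 + 13·1.
Output[0,1]: The receptive field on the input at this output position is [5 13 0 / 8 1 13 / 2 13 0]. Elementwise product with the kernel and sum: 5·-1 + 8·3 + 13·2 + 2·1 + 13·2 + 0·1.

47 73 29
48 36 110
92 78 69
38 74 74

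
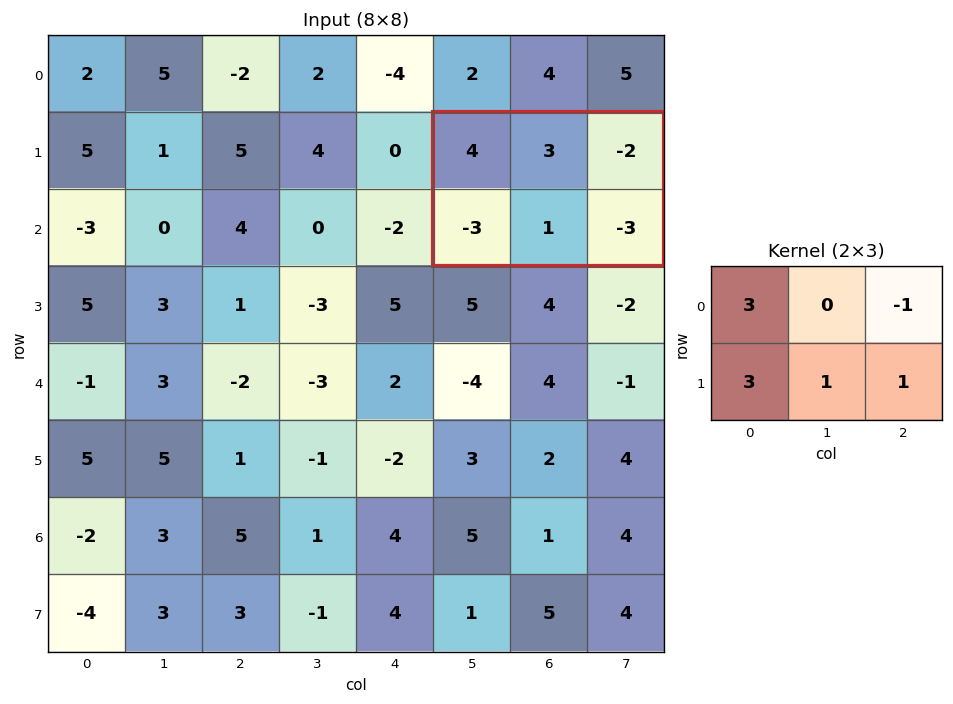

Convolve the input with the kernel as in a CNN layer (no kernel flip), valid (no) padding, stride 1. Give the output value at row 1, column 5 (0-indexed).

3

The receptive field on the input at this output position is [4 3 -2 / -3 1 -3]. Elementwise product with the kernel and sum: 4·3 + -2·-1 + -3·3 + 1·1 + -3·1.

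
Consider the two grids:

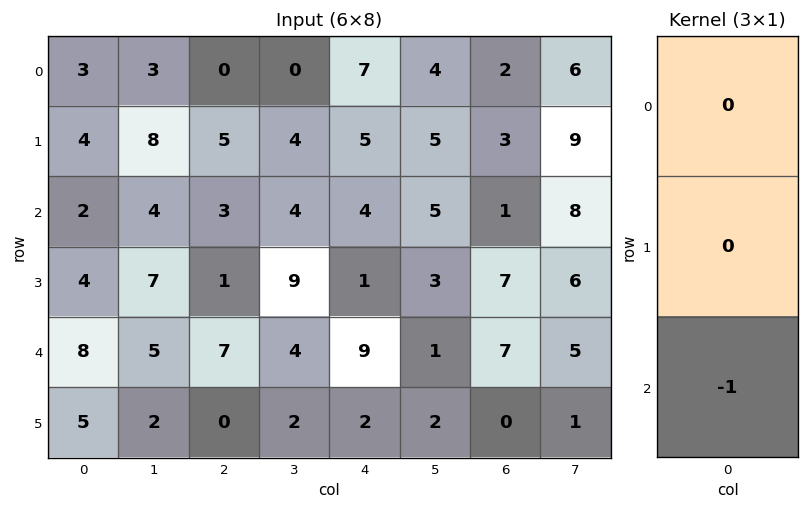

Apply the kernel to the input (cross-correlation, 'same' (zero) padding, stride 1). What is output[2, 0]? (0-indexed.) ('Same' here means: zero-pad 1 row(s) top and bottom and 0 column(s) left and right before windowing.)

The receptive field on the zero-padded input at this output position is [4 / 2 / 4]. Elementwise product with the kernel and sum: 4·-1.

-4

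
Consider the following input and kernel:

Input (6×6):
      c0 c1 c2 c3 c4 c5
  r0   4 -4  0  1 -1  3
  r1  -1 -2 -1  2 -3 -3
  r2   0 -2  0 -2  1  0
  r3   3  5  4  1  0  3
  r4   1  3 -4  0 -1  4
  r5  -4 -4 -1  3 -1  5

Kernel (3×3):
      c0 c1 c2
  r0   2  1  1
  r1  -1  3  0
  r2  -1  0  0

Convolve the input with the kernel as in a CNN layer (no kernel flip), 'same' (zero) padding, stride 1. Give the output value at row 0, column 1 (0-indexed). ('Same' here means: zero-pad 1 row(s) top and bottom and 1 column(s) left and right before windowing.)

The receptive field on the zero-padded input at this output position is [0 0 0 / 4 -4 0 / -1 -2 -1]. Elementwise product with the kernel and sum: 0·2 + 0·1 + 0·1 + 4·-1 + -4·3 + -1·-1.

-15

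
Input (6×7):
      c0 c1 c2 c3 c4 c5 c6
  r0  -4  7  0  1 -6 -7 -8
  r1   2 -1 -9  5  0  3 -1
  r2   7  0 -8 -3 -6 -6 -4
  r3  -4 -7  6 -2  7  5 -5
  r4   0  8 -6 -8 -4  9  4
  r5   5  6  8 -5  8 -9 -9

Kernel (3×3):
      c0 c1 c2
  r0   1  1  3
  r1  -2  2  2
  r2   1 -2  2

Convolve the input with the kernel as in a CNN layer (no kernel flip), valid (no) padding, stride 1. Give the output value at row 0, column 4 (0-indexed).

-35

The receptive field on the input at this output position is [-6 -7 -8 / 0 3 -1 / -6 -6 -4]. Elementwise product with the kernel and sum: -6·1 + -7·1 + -8·3 + 0·-2 + 3·2 + -1·2 + -6·1 + -6·-2 + -4·2.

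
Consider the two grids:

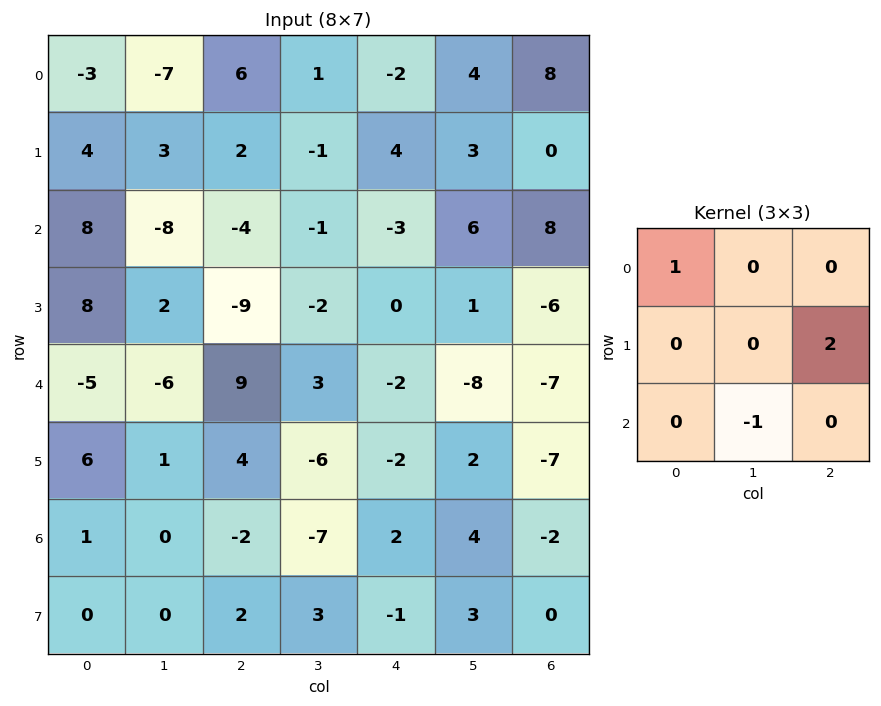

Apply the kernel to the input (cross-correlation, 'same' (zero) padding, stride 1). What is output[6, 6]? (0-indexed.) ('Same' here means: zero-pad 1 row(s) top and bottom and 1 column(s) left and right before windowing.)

The receptive field on the zero-padded input at this output position is [2 -7 0 / 4 -2 0 / 3 0 0]. Elementwise product with the kernel and sum: 2·1 + 0·2 + 0·-1.

2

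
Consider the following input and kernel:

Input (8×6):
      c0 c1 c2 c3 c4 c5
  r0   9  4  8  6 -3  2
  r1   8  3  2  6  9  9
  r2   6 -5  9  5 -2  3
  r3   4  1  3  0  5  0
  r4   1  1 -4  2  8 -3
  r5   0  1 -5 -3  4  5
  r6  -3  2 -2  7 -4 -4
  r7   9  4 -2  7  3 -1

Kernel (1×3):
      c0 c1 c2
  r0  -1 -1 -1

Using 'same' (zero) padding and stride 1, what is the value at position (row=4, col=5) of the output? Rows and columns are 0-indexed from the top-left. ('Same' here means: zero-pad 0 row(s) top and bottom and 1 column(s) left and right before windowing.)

-5

The receptive field on the zero-padded input at this output position is [8 -3 0]. Elementwise product with the kernel and sum: 8·-1 + -3·-1 + 0·-1.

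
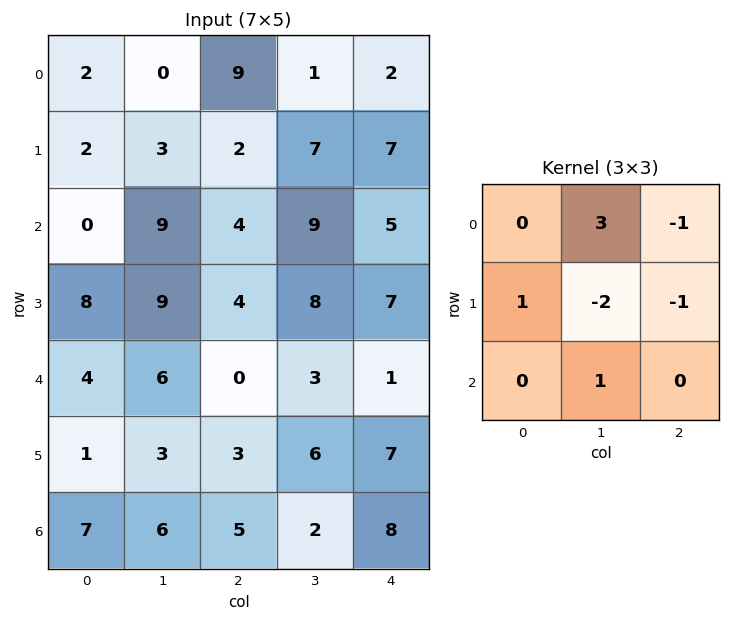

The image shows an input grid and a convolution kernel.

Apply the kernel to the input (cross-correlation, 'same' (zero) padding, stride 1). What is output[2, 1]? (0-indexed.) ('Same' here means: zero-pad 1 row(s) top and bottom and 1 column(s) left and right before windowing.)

The receptive field on the zero-padded input at this output position is [2 3 2 / 0 9 4 / 8 9 4]. Elementwise product with the kernel and sum: 3·3 + 2·-1 + 0·1 + 9·-2 + 4·-1 + 9·1.

-6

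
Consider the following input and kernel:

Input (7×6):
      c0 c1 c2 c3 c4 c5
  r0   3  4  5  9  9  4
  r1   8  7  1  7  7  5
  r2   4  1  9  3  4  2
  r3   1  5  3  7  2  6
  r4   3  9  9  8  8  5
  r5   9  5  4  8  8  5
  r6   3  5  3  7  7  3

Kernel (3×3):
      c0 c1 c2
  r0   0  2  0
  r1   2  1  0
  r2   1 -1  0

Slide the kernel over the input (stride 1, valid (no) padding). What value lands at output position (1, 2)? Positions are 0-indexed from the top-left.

The receptive field on the input at this output position is [1 7 7 / 9 3 4 / 3 7 2]. Elementwise product with the kernel and sum: 7·2 + 9·2 + 3·1 + 3·1 + 7·-1.

31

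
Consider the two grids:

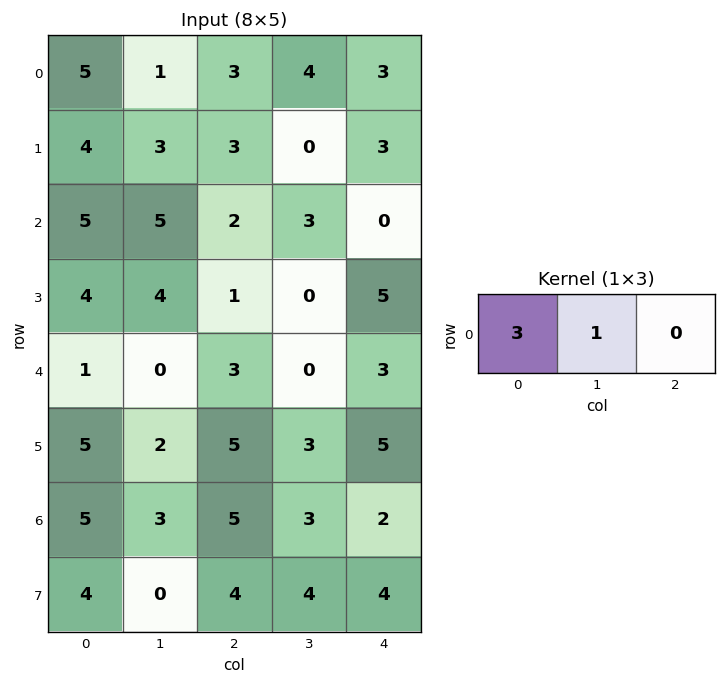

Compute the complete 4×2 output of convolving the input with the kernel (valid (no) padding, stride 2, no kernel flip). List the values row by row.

Output[0,0]: The receptive field on the input at this output position is [5 1 3]. Elementwise product with the kernel and sum: 5·3 + 1·1.
Output[0,1]: The receptive field on the input at this output position is [3 4 3]. Elementwise product with the kernel and sum: 3·3 + 4·1.

16 13
20 9
3 9
18 18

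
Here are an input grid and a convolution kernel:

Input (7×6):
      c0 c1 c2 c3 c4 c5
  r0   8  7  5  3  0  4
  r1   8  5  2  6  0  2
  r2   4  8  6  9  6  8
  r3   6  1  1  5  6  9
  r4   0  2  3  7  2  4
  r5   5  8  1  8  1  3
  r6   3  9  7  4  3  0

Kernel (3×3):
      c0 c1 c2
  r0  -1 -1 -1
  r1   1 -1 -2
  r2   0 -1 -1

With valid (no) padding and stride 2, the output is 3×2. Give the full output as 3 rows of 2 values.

Output[0,0]: The receptive field on the input at this output position is [8 7 5 / 8 5 2 / 4 8 6]. Elementwise product with the kernel and sum: 8·-1 + 7·-1 + 5·-1 + 8·1 + 5·-1 + 2·-2 + 8·-1 + 6·-1.

-35 -27
-20 -46
-26 -28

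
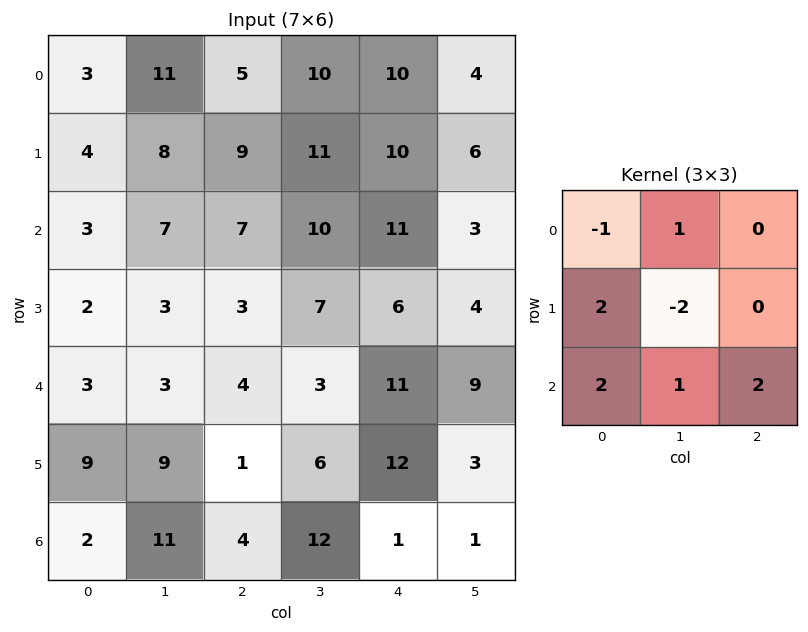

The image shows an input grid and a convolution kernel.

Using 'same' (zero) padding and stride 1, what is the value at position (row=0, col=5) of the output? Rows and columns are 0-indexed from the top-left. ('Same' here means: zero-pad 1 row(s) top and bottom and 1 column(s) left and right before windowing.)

38

The receptive field on the zero-padded input at this output position is [0 0 0 / 10 4 0 / 10 6 0]. Elementwise product with the kernel and sum: 0·-1 + 0·1 + 10·2 + 4·-2 + 10·2 + 6·1 + 0·2.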